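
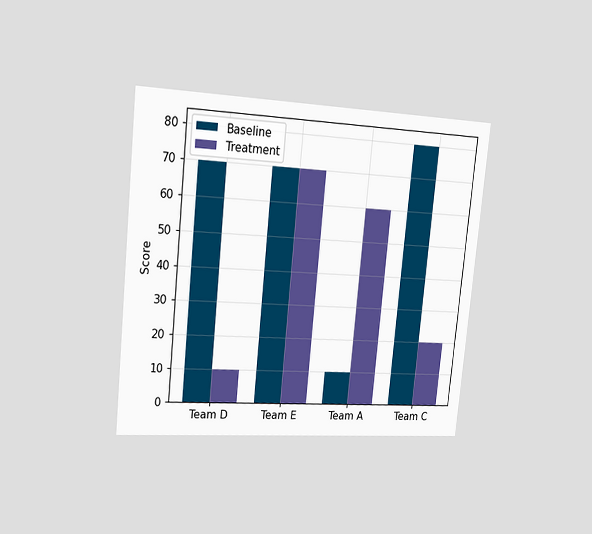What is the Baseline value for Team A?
10

The chart is tilted about 6° clockwise and viewed slightly from the left. The Baseline bar at Team A reaches 10 on the y-axis.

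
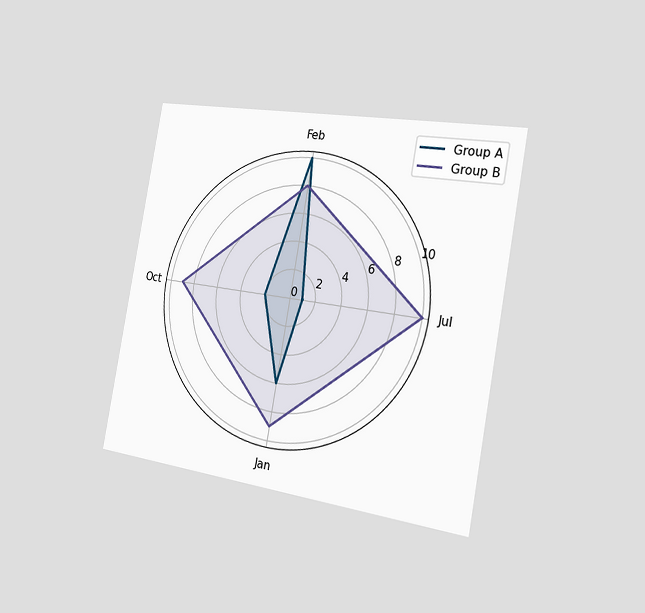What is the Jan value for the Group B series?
The chart is tilted about 10° clockwise and viewed slightly from the right. On the Jan axis, Group B reaches 9.

9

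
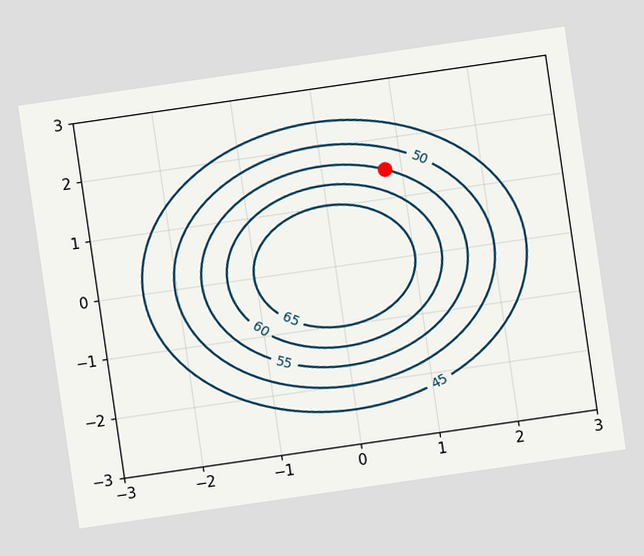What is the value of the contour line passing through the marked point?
The chart is tilted about 8° counter-clockwise. The marked point sits on the contour labelled 55.

55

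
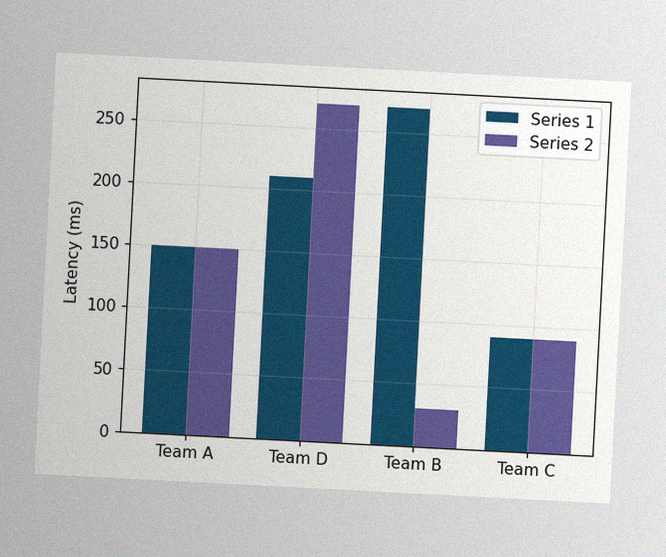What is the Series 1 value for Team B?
The chart is tilted about 3° clockwise, with some photo noise. The Series 1 bar at Team B reaches 270ms on the y-axis.

270ms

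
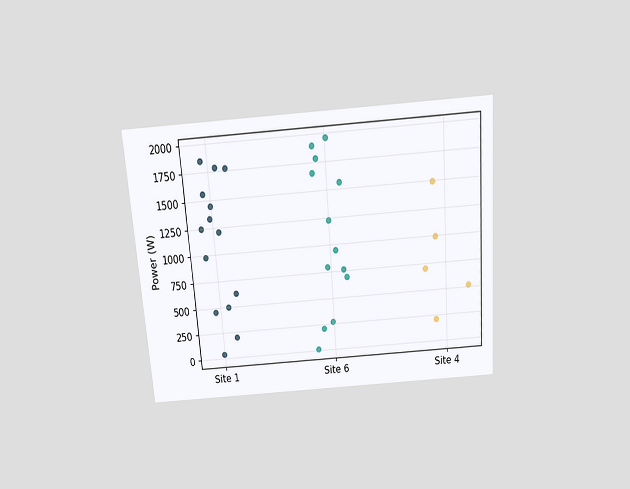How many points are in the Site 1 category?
14

The chart is tilted about 4° counter-clockwise and viewed slightly from above. Counting the markers in the Site 1 column gives 14.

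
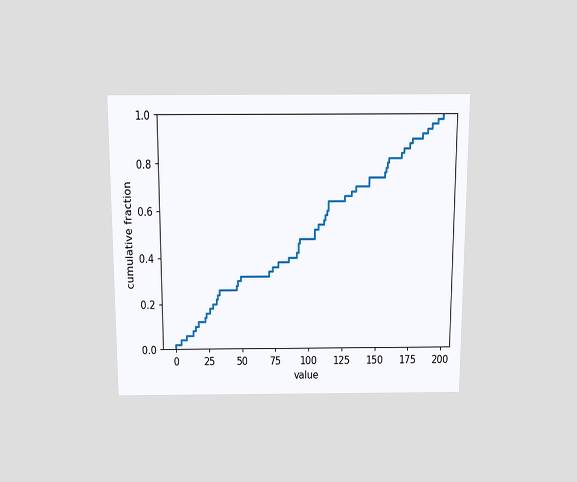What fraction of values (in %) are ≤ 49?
32%

The chart is viewed slightly from above. At x=49 the ECDF step is at 32%.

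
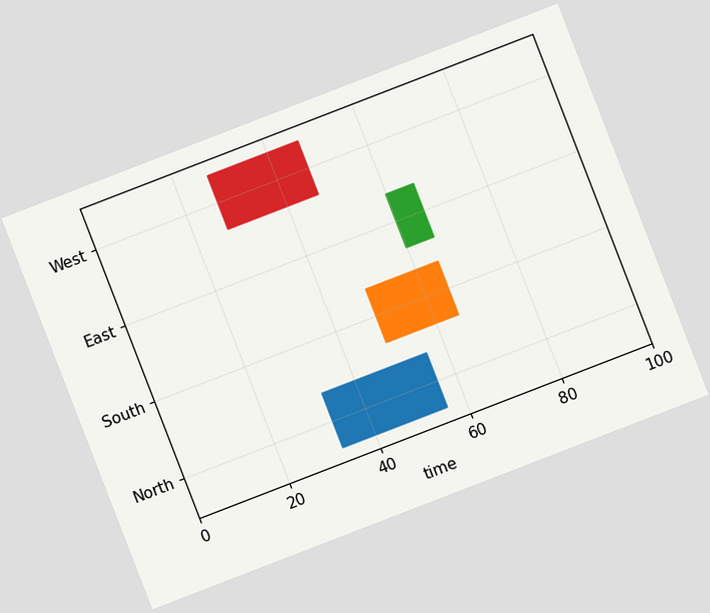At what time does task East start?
The chart is tilted about 21° counter-clockwise. The East bar begins at t=60.

60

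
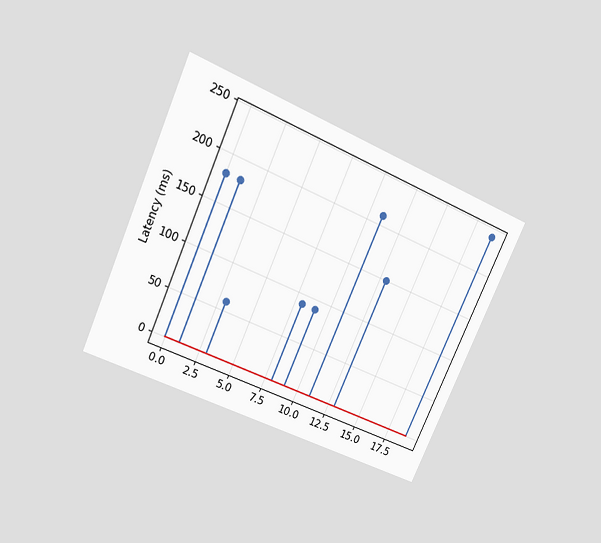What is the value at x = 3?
The chart is tilted about 24° clockwise and viewed slightly from above. The stem at x=3 reaches 60ms.

60ms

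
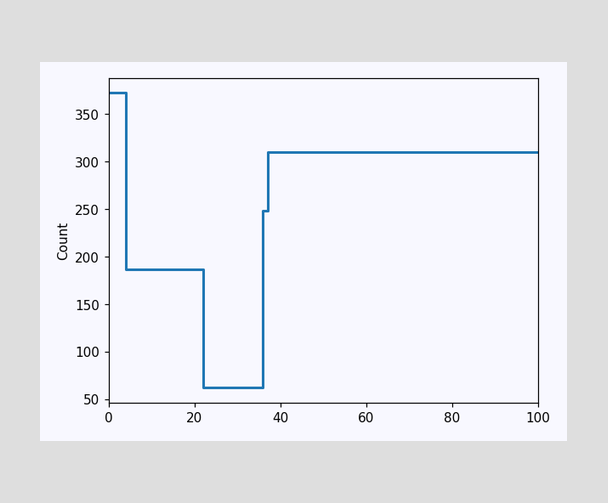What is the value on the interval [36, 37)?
On [36, 37) the step sits at 248.

248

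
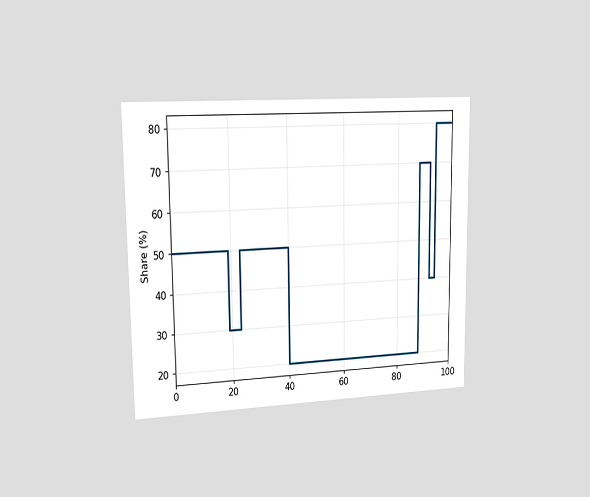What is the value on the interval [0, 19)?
50%

The chart is viewed slightly from the left. On [0, 19) the step sits at 50%.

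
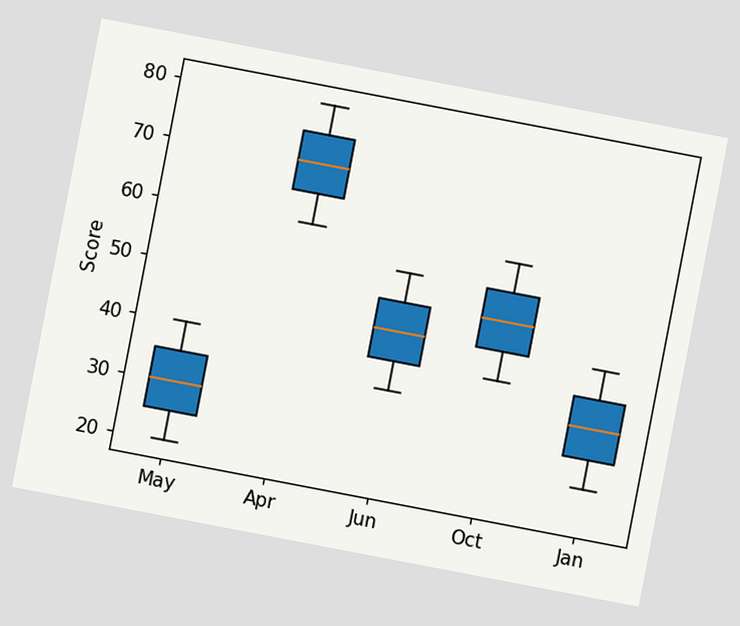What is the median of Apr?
The chart is tilted about 11° clockwise. The median line in the Apr box sits at 70.

70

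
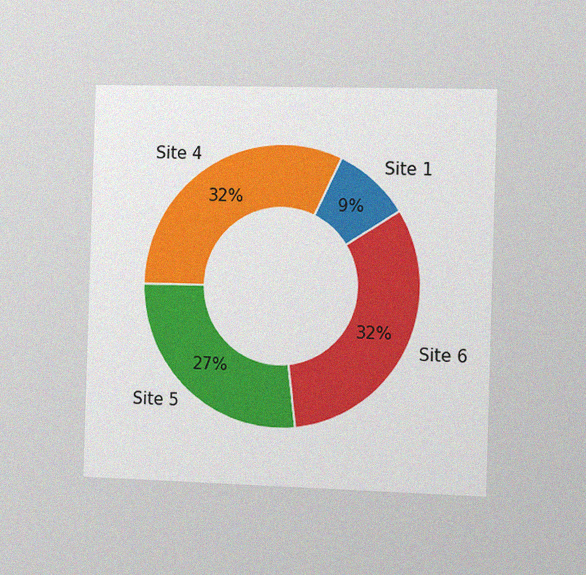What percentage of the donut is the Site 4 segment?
The chart is viewed slightly from the right, with some photo noise. The Site 4 segment takes up 32% of the ring.

32%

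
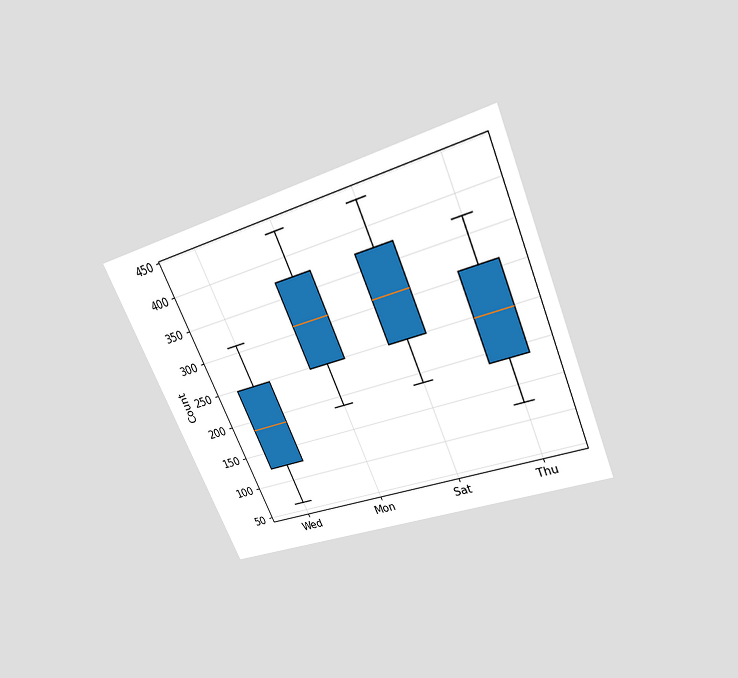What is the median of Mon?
310

The chart is tilted about 23° counter-clockwise and viewed slightly from above. The median line in the Mon box sits at 310.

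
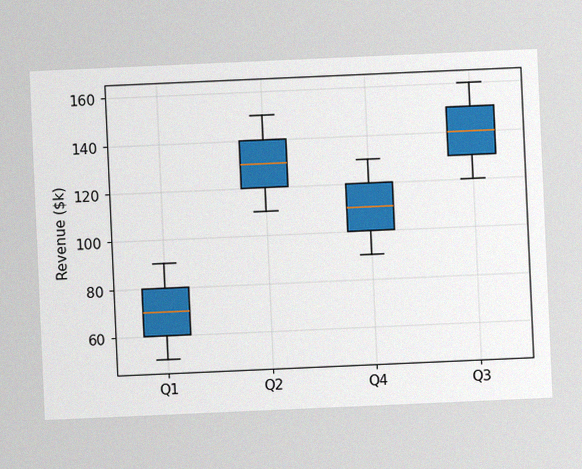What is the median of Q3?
$140k

The chart is tilted about 3° counter-clockwise, with some photo noise. The median line in the Q3 box sits at $140k.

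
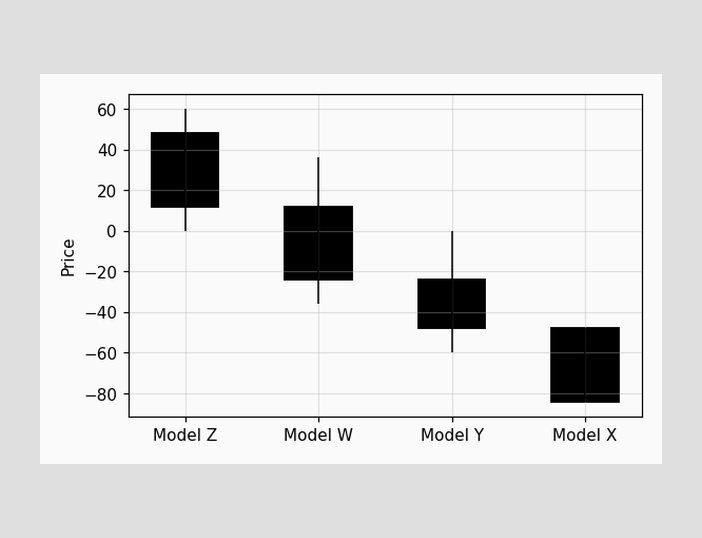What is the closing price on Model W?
-24

The Model W candle closes at -24.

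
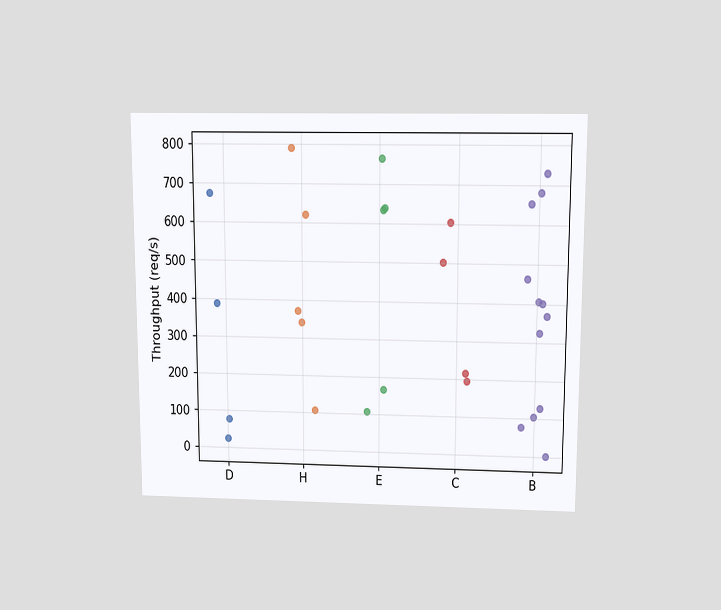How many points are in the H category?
The chart is viewed slightly from above. Counting the markers in the H column gives 5.

5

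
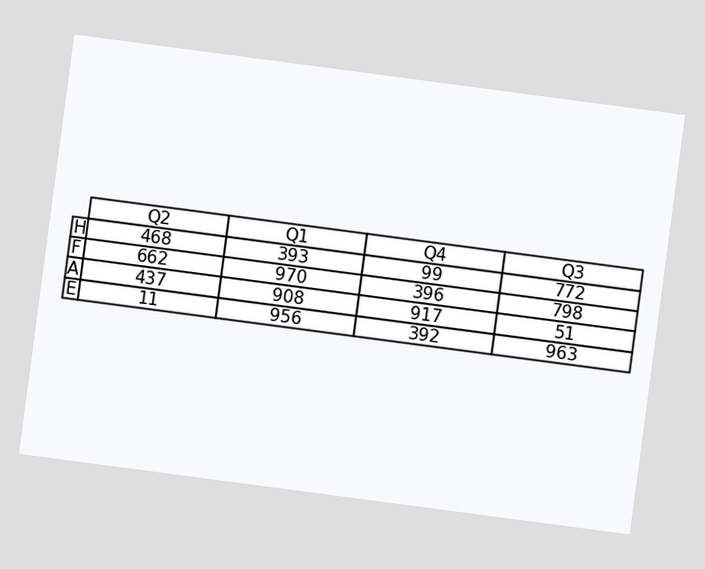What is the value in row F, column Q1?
970

The chart is tilted about 8° clockwise. The (F, Q1) cell reads 970.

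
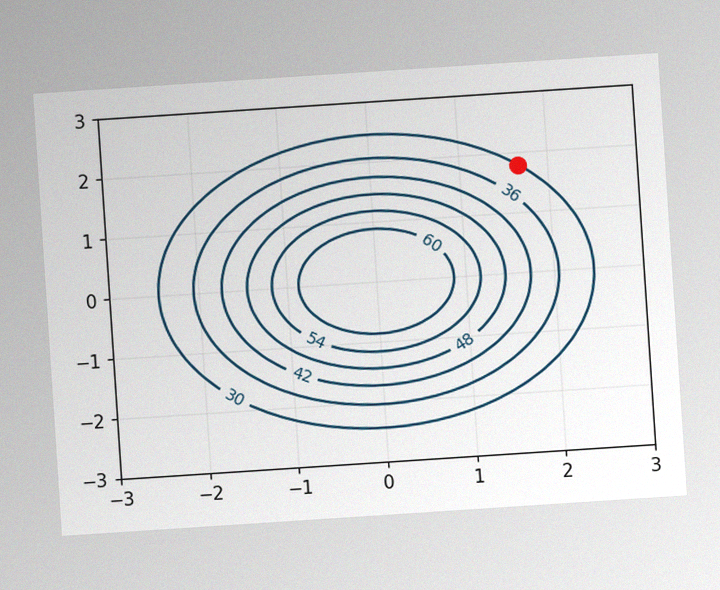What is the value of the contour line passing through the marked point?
The chart is tilted about 4° counter-clockwise, with some photo noise. The marked point sits on the contour labelled 30.

30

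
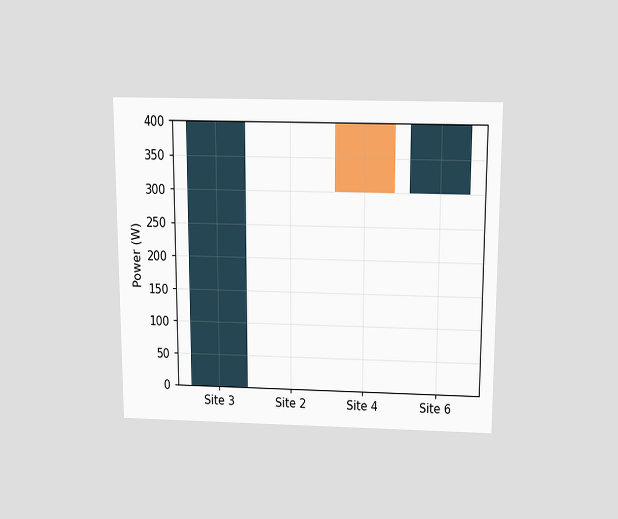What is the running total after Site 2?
The chart is viewed slightly from above. After Site 2 the running total reaches 400W.

400W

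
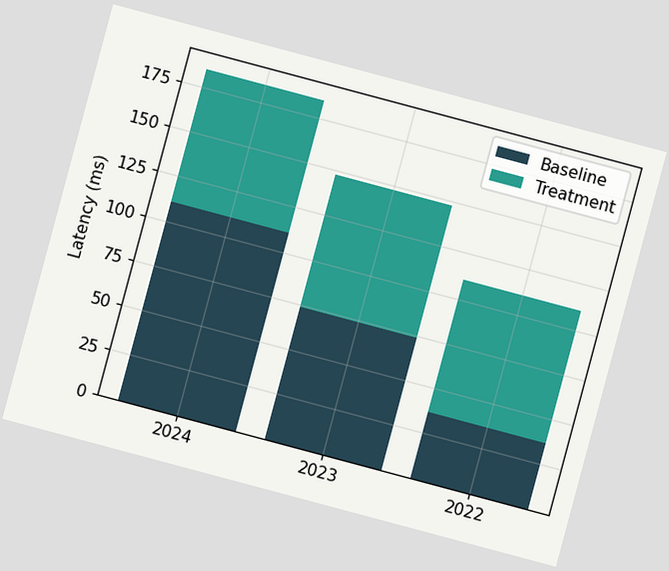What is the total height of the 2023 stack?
148ms

The chart is tilted about 15° clockwise. The 2023 stack's top reaches 148ms on the y-axis.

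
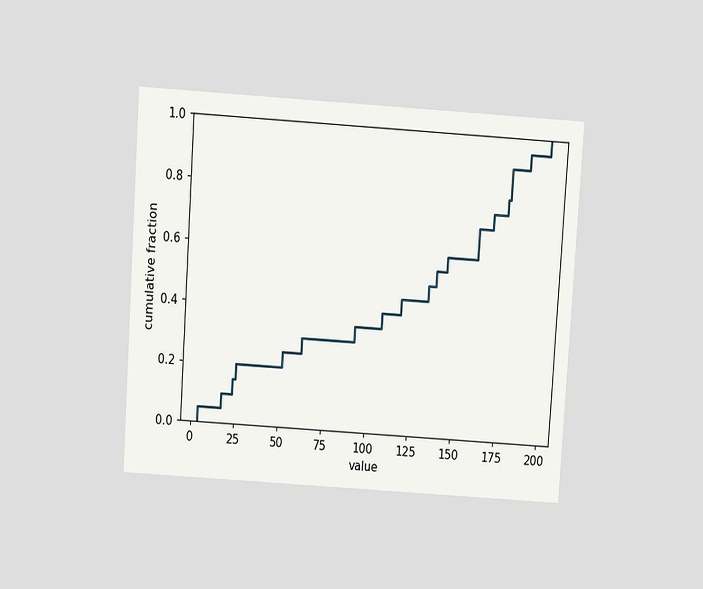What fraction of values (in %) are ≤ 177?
The chart is tilted about 4° clockwise and viewed slightly from above. At x=177 the ECDF step is at 90%.

90%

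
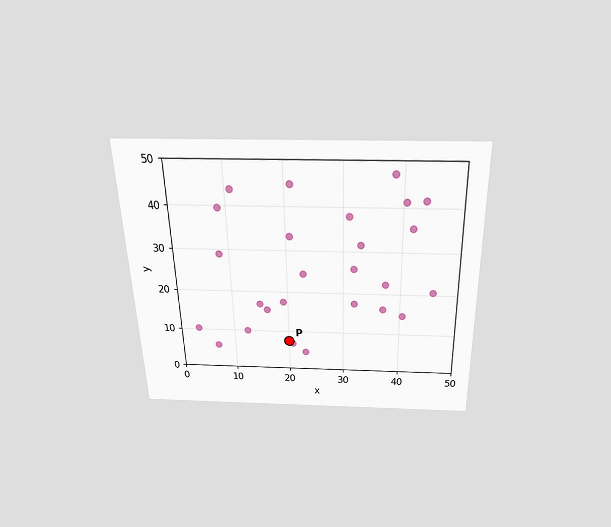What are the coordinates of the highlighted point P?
The chart is viewed slightly from above. Following the gridlines from P to each axis, P sits at (20, 7.5).

(20, 7.5)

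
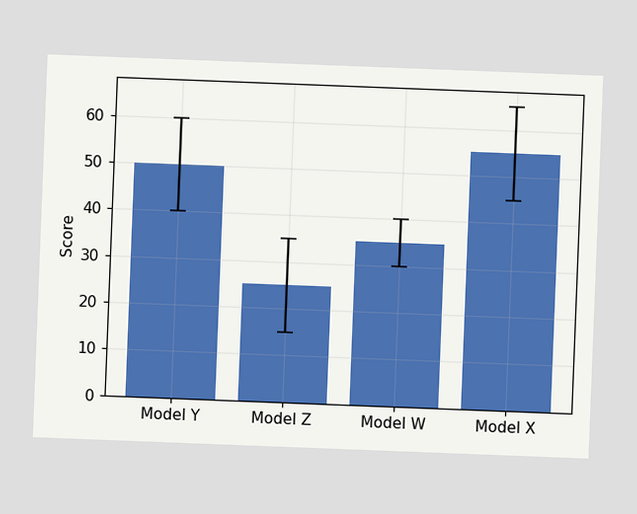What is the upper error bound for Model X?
65

The chart is tilted about 2° clockwise. The Model X bar's upper whisker reaches 65.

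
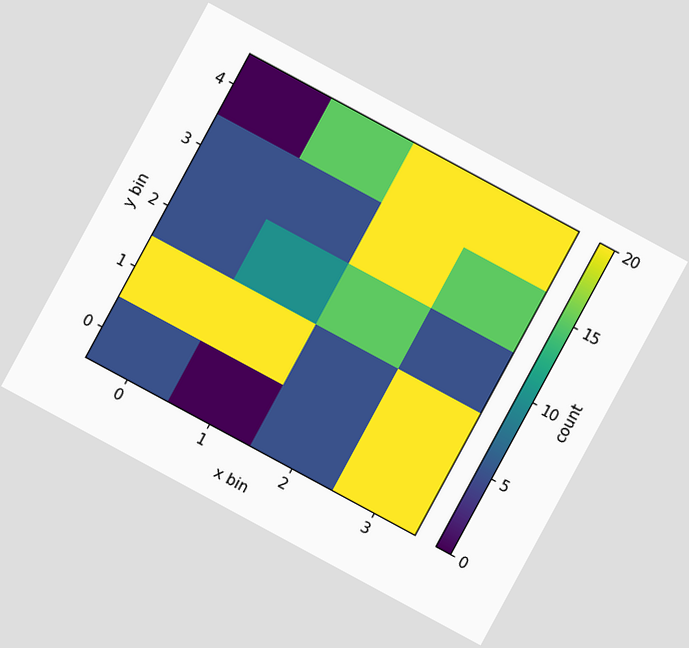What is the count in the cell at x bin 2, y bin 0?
5

The chart is tilted about 28° clockwise. Matching the cell (2, 0) against the colorbar gives 5.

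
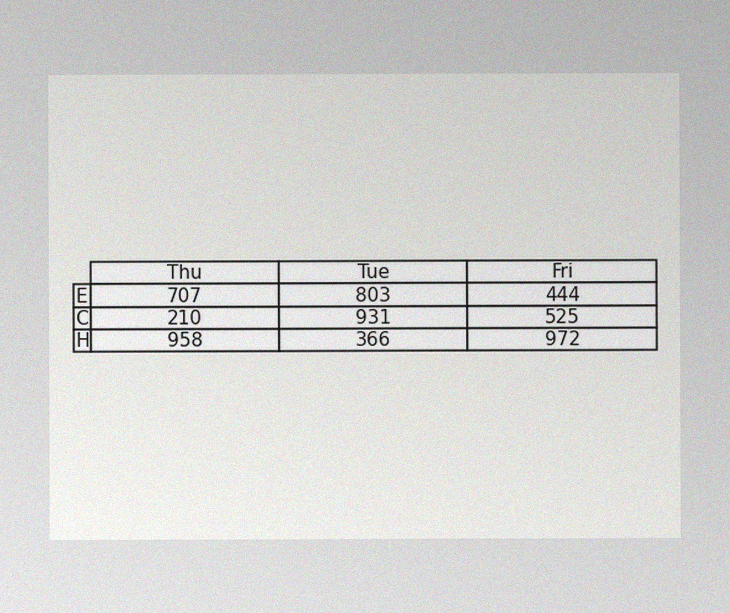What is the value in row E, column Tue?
803

The image has some photo noise and uneven lighting. The (E, Tue) cell reads 803.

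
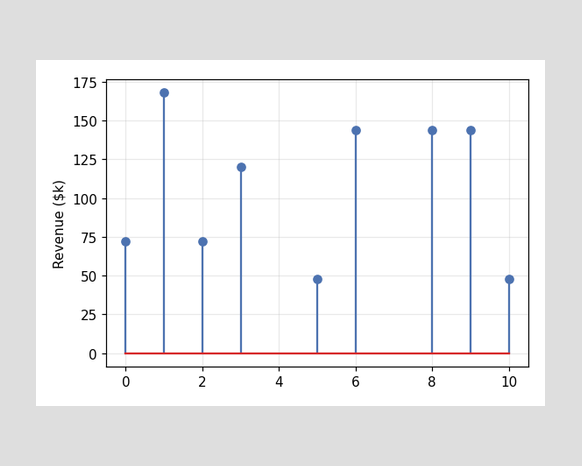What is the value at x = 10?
$48k

The stem at x=10 reaches $48k.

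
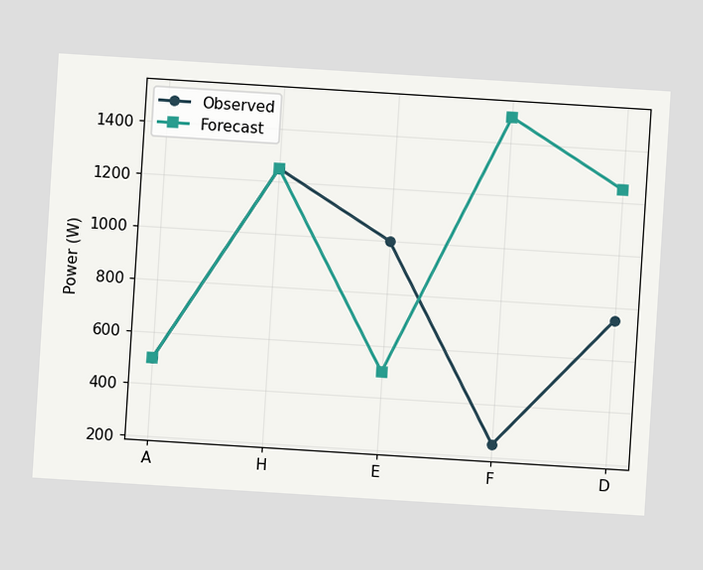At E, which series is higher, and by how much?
The chart is tilted about 4° clockwise. At E, Observed sits above the other line by 500W.

Observed, by 500W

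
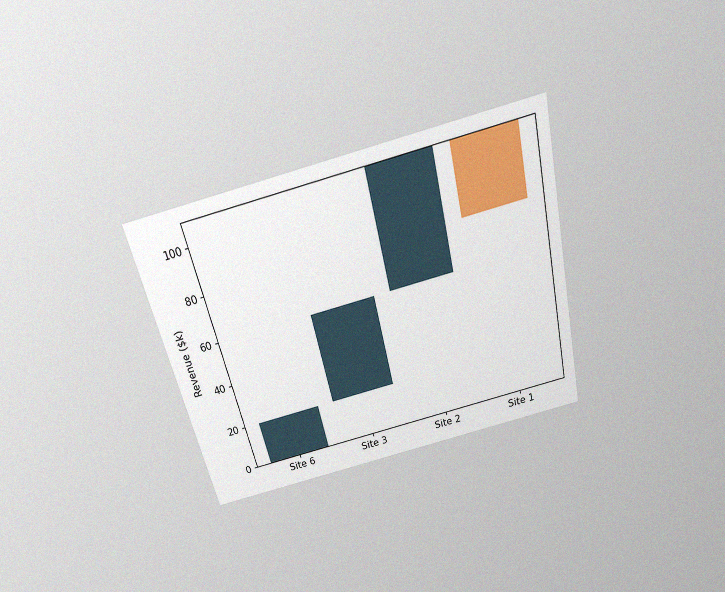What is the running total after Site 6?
$20k

The chart is tilted about 13° counter-clockwise and viewed slightly from above, with some photo noise. After Site 6 the running total reaches $20k.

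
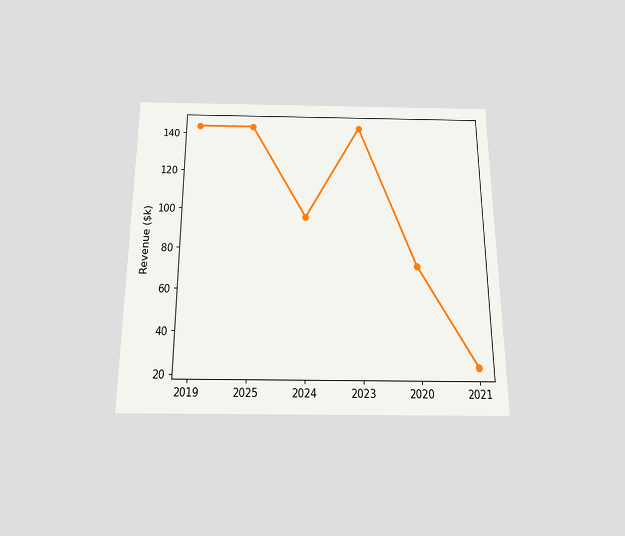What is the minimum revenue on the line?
$24k

The chart is viewed slightly from below. The lowest point is at 2021, and reading across to the y-axis gives $24k.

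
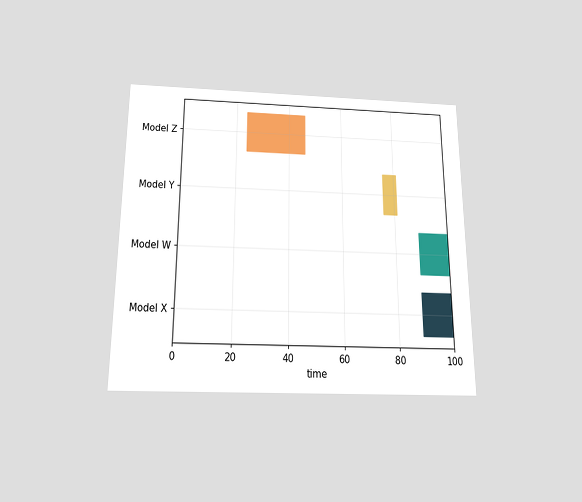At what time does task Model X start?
The chart is viewed slightly from below. The Model X bar begins at t=89.

89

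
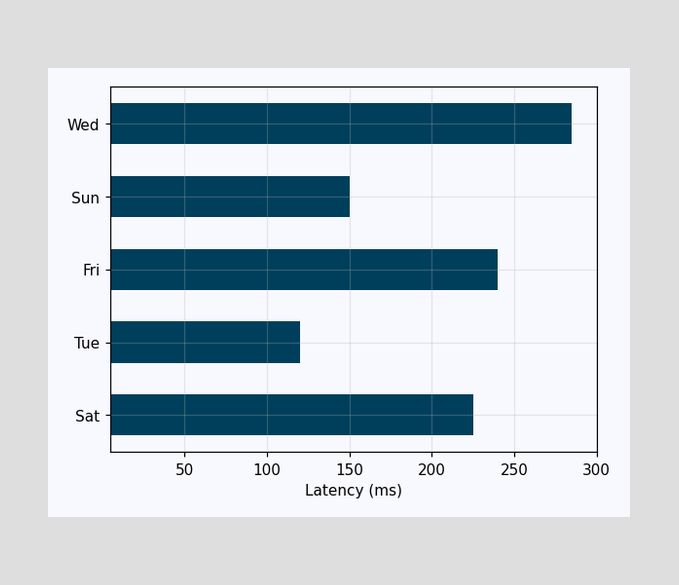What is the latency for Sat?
225ms

Reading along the chart's x-axis, the Sat bar reaches 225ms.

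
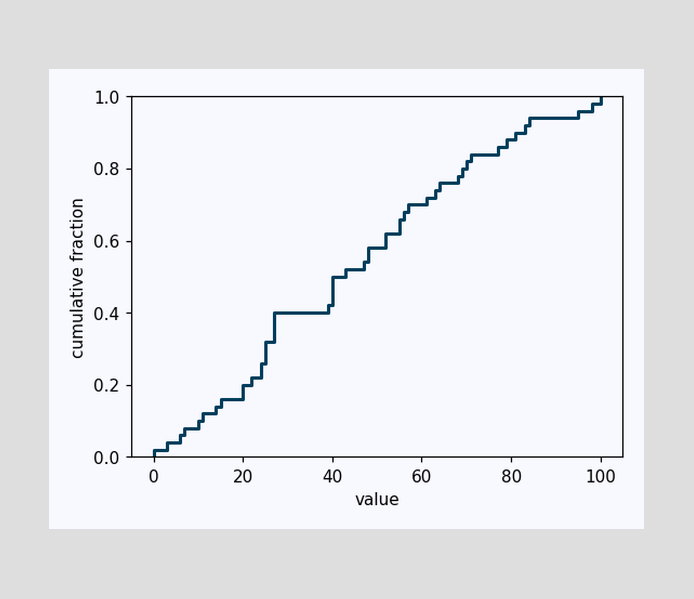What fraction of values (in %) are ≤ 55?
66%

At x=55 the ECDF step is at 66%.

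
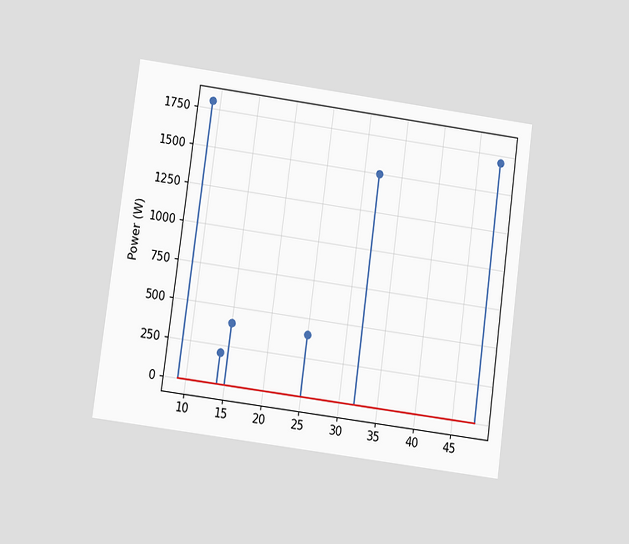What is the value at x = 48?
The chart is tilted about 8° clockwise and viewed at a slight angle. The stem at x=48 reaches 1700W.

1700W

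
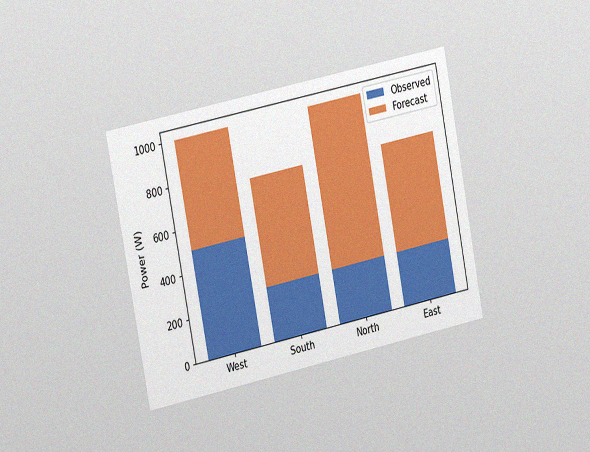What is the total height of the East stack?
750W

The chart is tilted about 11° counter-clockwise and viewed slightly from the left, with some photo noise. The East stack's top reaches 750W on the y-axis.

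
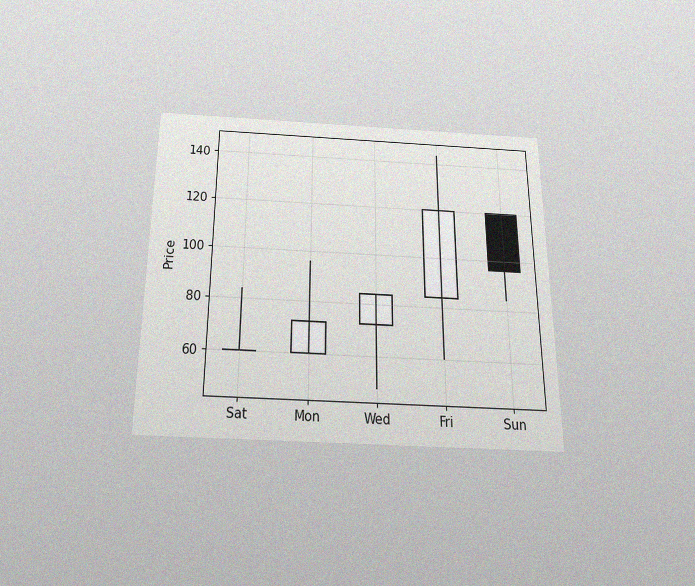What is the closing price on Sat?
The chart is viewed slightly from below, with some photo noise. The Sat candle closes at 60.

60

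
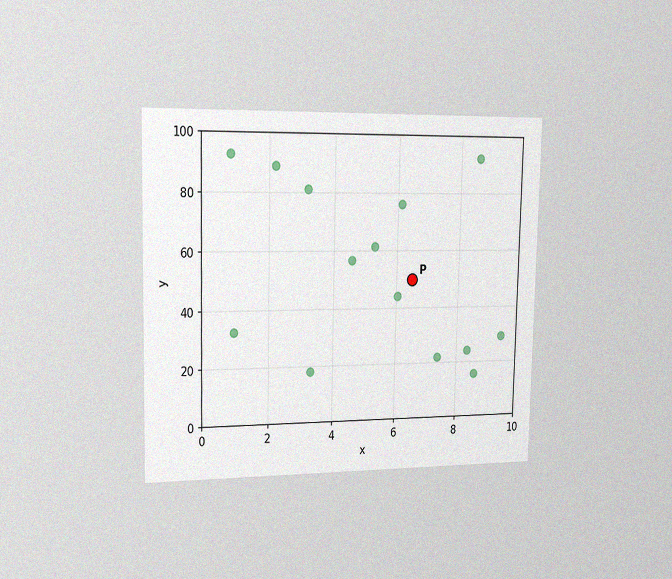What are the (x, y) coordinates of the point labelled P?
(6.5, 50)

The chart is viewed slightly from the left, with some photo noise. Following the gridlines from P to each axis, P sits at (6.5, 50).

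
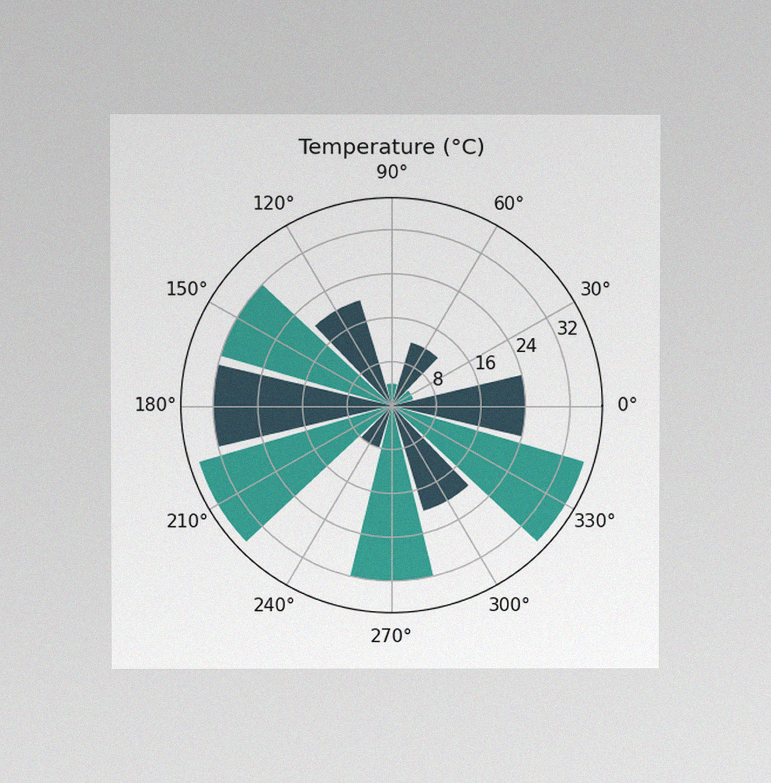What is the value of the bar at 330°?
The chart is viewed at a slight angle, with some photo noise. The bar at 330° reaches 36°C on the radial axis.

36°C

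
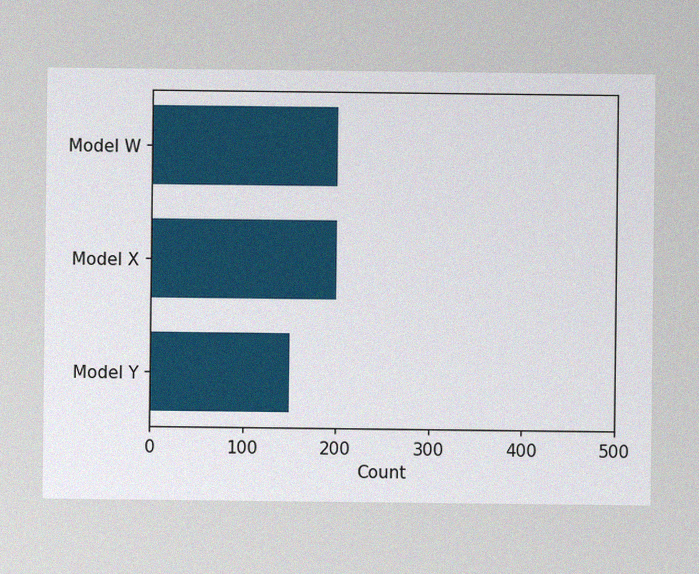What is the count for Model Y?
The image has some photo noise and uneven lighting. Reading along the chart's x-axis, the Model Y bar reaches 150.

150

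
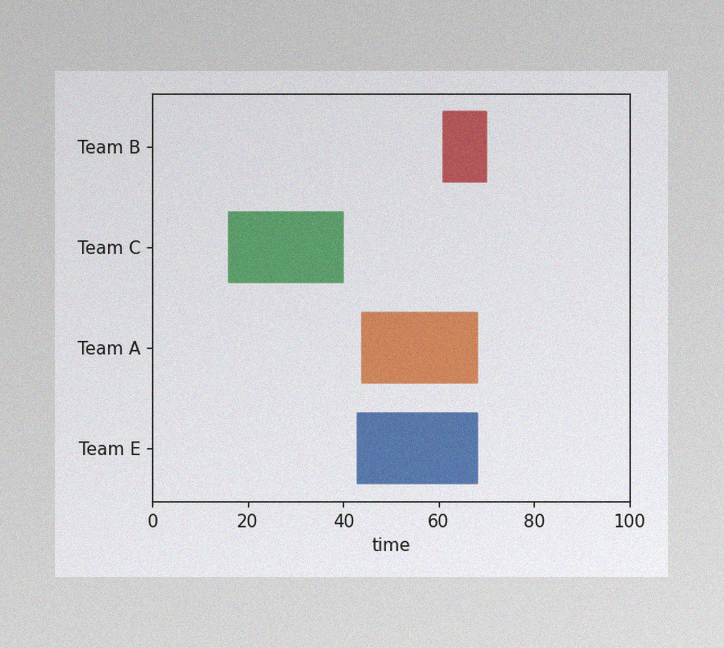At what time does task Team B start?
The image has some photo noise and uneven lighting. The Team B bar begins at t=61.

61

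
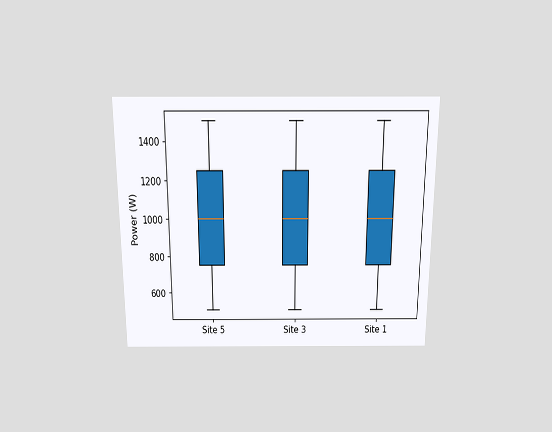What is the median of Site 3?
The chart is viewed slightly from above. The median line in the Site 3 box sits at 1000W.

1000W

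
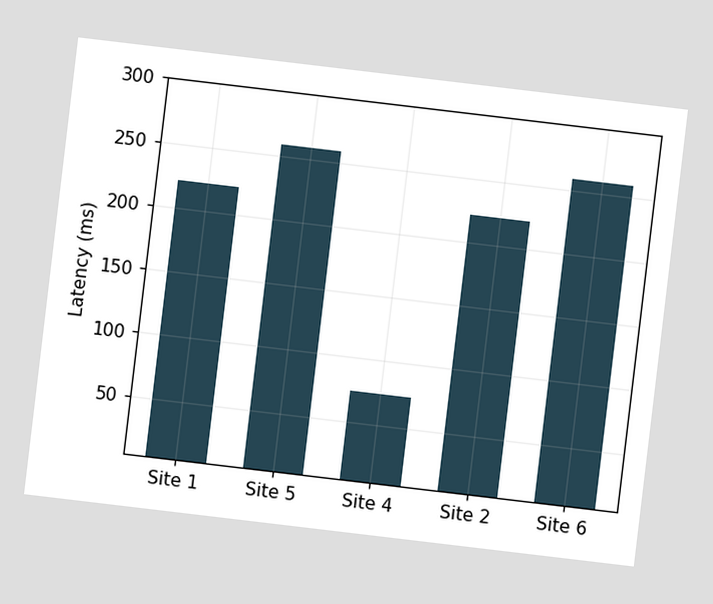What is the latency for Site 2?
222ms

The chart is tilted about 7° clockwise. Reading along the chart's y-axis, the Site 2 bar reaches 222ms.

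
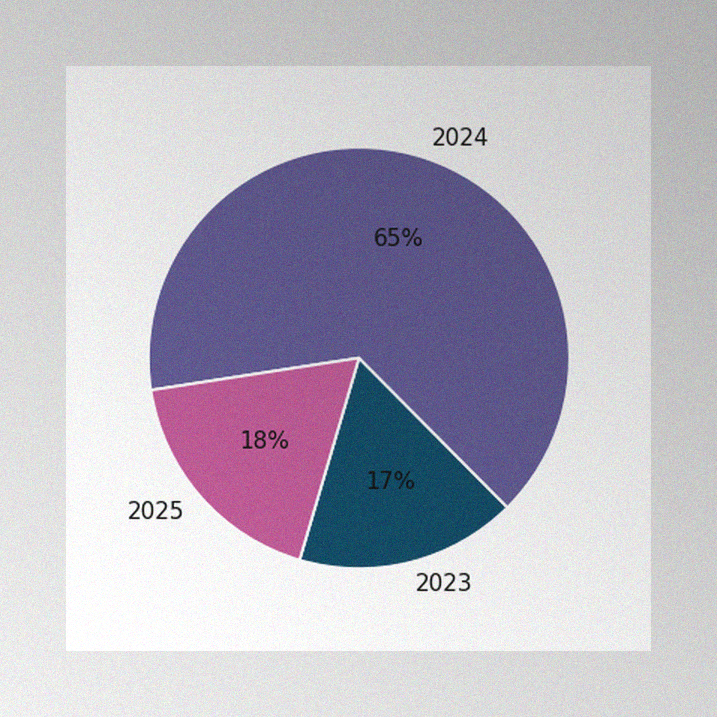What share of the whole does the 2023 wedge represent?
The image has some photo noise and uneven lighting. The 2023 slice takes up 17% of the pie.

17%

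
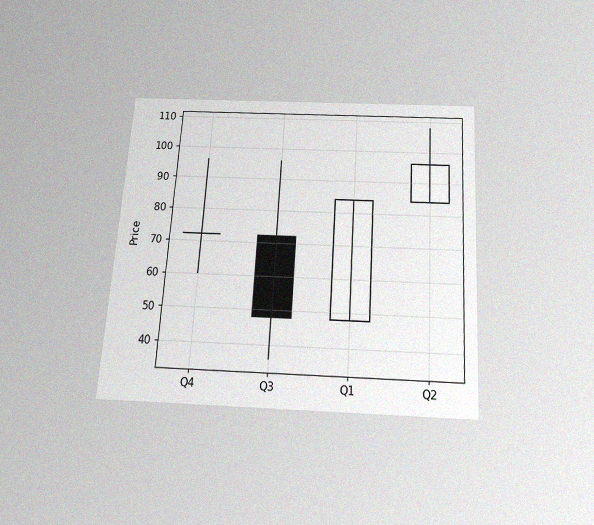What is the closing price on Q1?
84

The chart is tilted about 4° clockwise and viewed slightly from below, with some photo noise. The Q1 candle closes at 84.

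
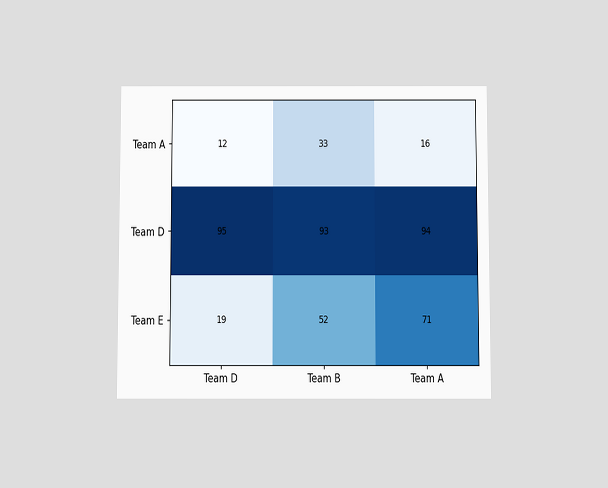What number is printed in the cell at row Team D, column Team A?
The chart is viewed slightly from below. The (Team D, Team A) cell reads 94.

94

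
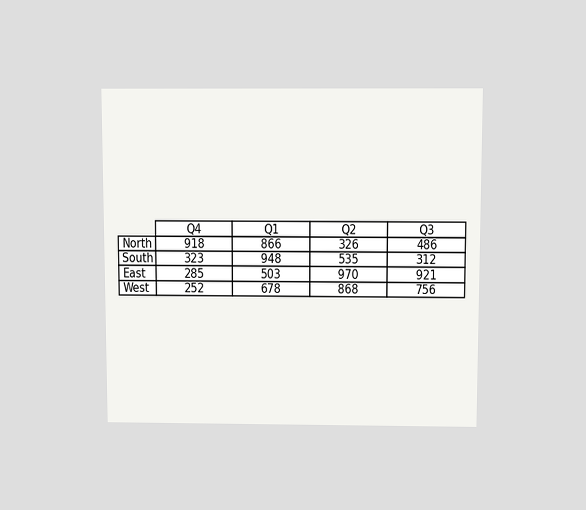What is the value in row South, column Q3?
312

The chart is viewed slightly from above. The (South, Q3) cell reads 312.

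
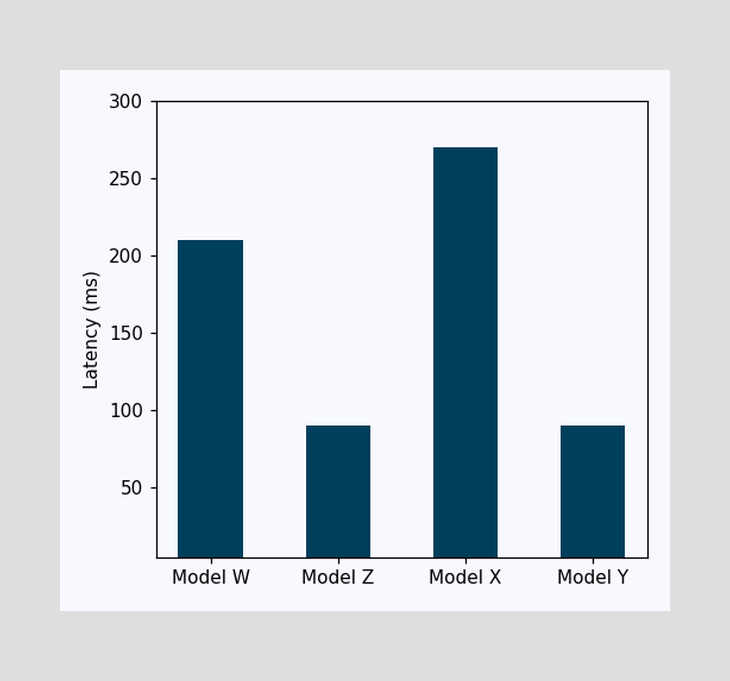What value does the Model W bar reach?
210ms

Reading along the chart's y-axis, the Model W bar reaches 210ms.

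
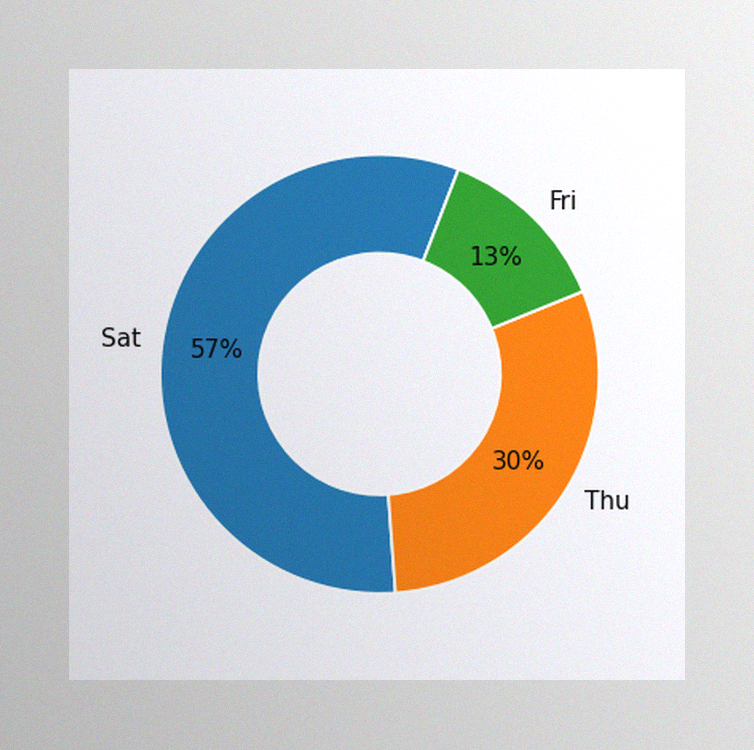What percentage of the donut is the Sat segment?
57%

The image has some photo noise and uneven lighting. The Sat segment takes up 57% of the ring.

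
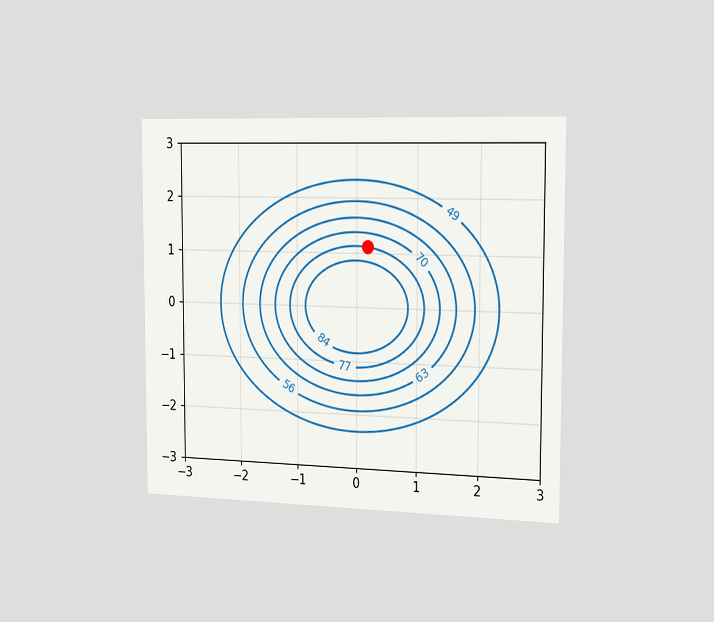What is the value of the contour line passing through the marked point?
The chart is viewed slightly from the right. The marked point sits on the contour labelled 77.

77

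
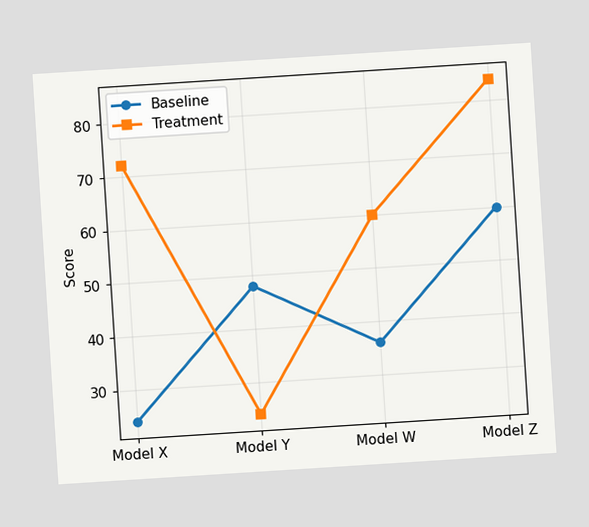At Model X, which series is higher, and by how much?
Treatment, by 48

The chart is tilted about 4° counter-clockwise. At Model X, Treatment sits above the other line by 48.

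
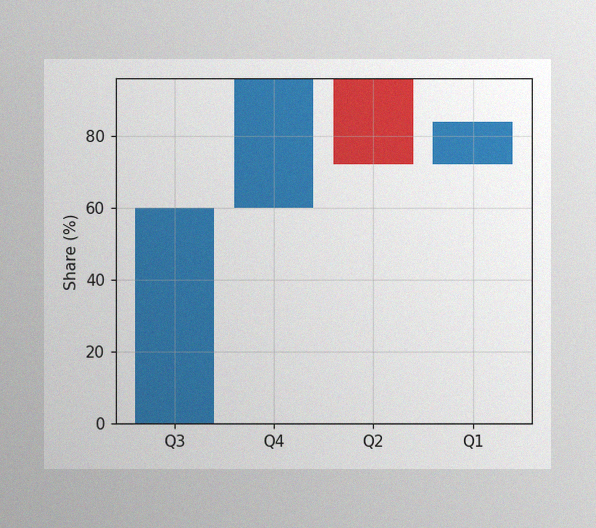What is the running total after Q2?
The image has some photo noise and uneven lighting. After Q2 the running total reaches 72%.

72%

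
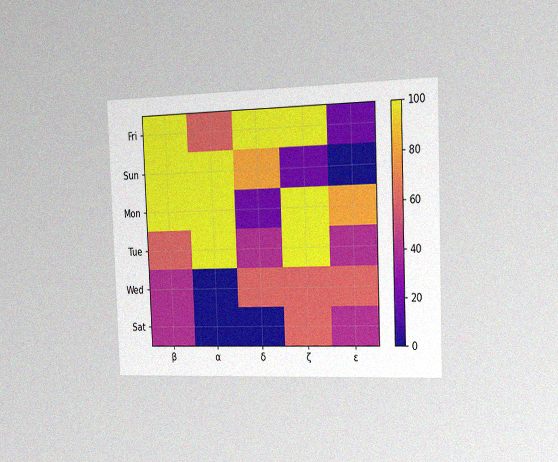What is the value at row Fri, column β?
100

The chart is tilted about 2° counter-clockwise and viewed slightly from the right, with some photo noise. Matching cell (Fri, β) against the colorbar gives 100.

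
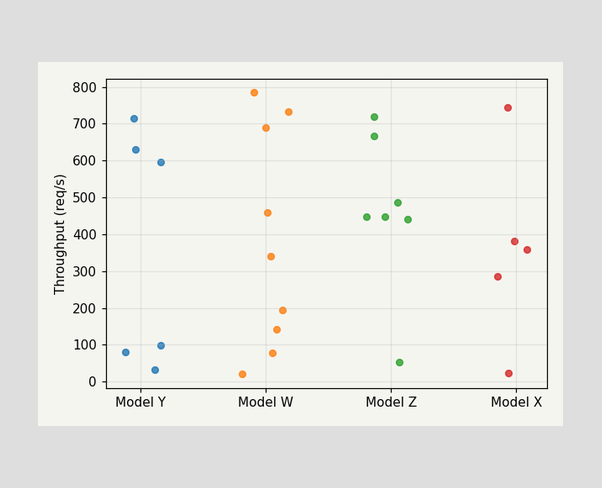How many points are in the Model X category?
Counting the markers in the Model X column gives 5.

5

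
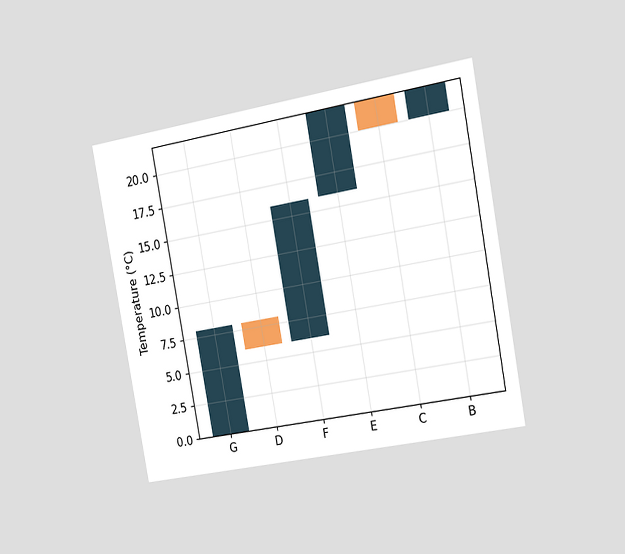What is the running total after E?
22°C

The chart is tilted about 10° counter-clockwise and viewed slightly from the right. After E the running total reaches 22°C.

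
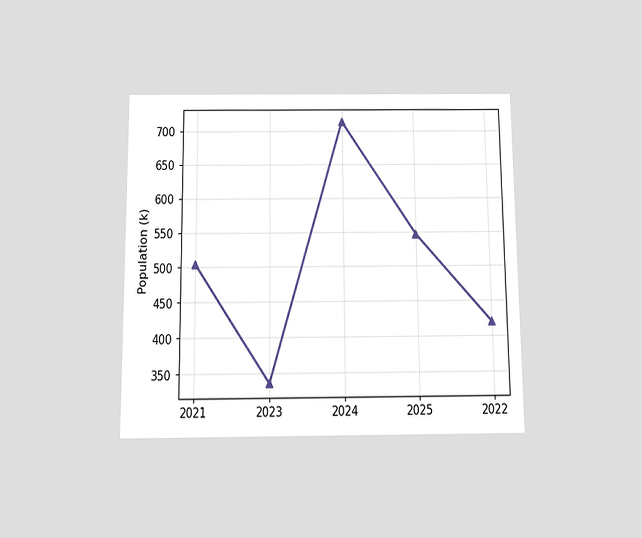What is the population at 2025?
The chart is viewed slightly from below. At 2025, the line is at 546k.

546k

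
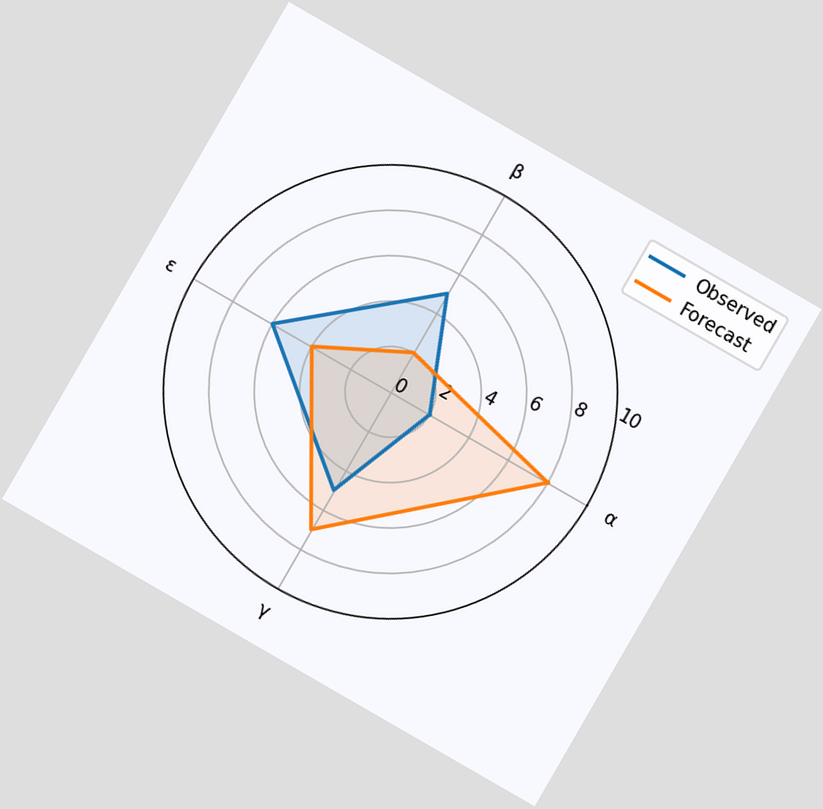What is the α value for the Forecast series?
The chart is tilted about 30° clockwise. On the α axis, Forecast reaches 8.

8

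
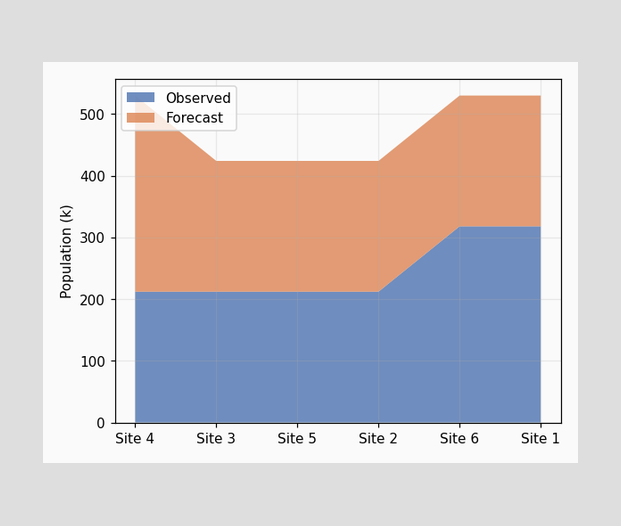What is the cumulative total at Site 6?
530k

The stacked total at Site 6 reaches 530k.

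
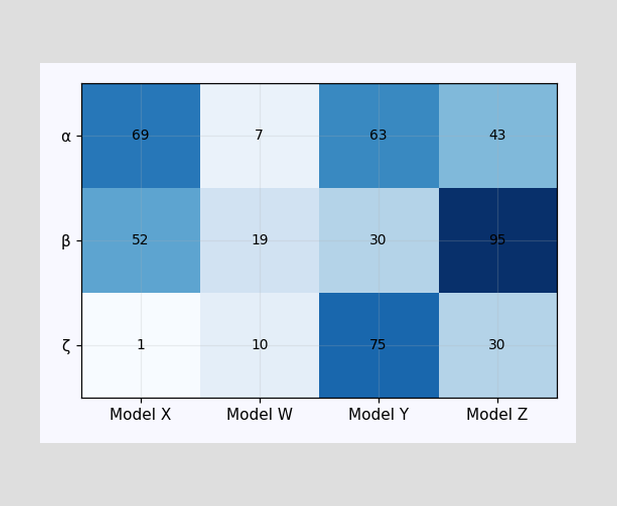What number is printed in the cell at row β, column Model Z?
95

The (β, Model Z) cell reads 95.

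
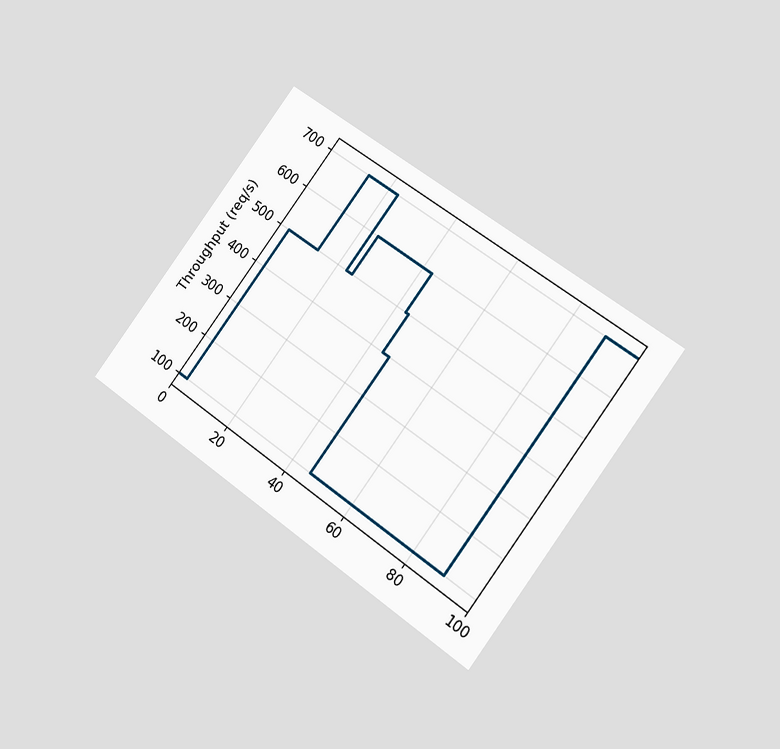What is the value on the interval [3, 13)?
500req/s

The chart is tilted about 37° clockwise and viewed slightly from the right. On [3, 13) the step sits at 500req/s.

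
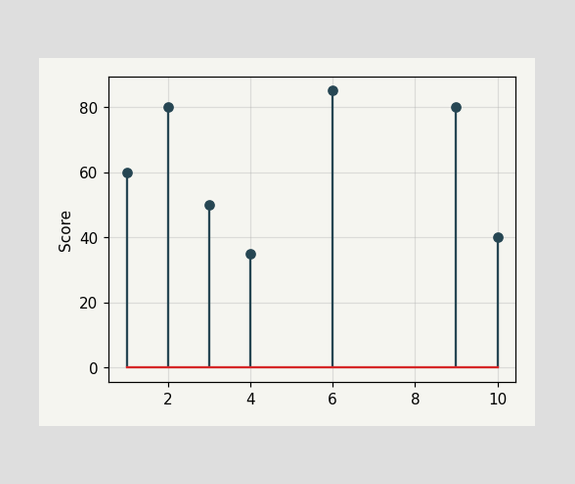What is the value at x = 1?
60

The stem at x=1 reaches 60.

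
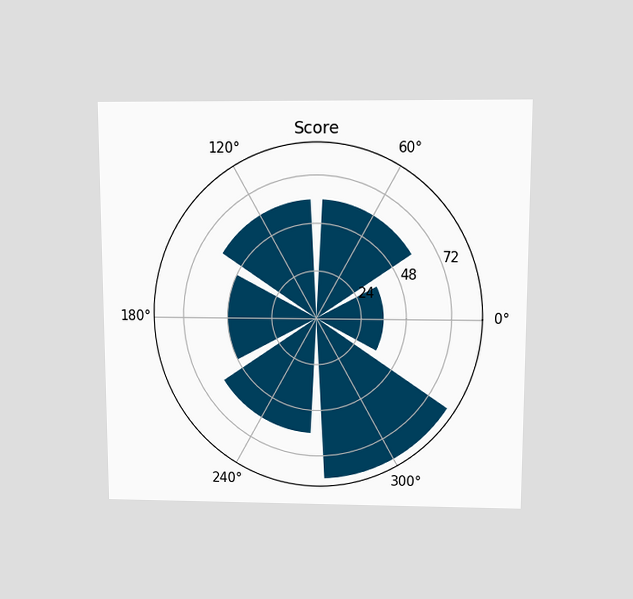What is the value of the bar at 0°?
36

The chart is viewed slightly from above. The bar at 0° reaches 36 on the radial axis.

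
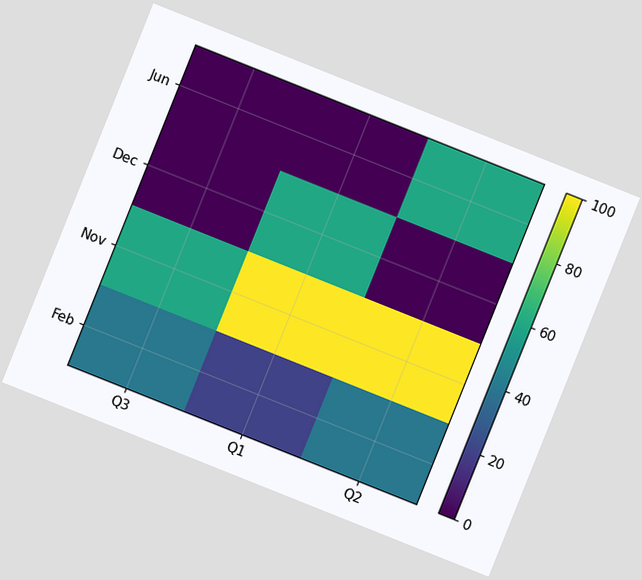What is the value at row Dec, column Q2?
The chart is tilted about 22° clockwise. Matching cell (Dec, Q2) against the colorbar gives 0.

0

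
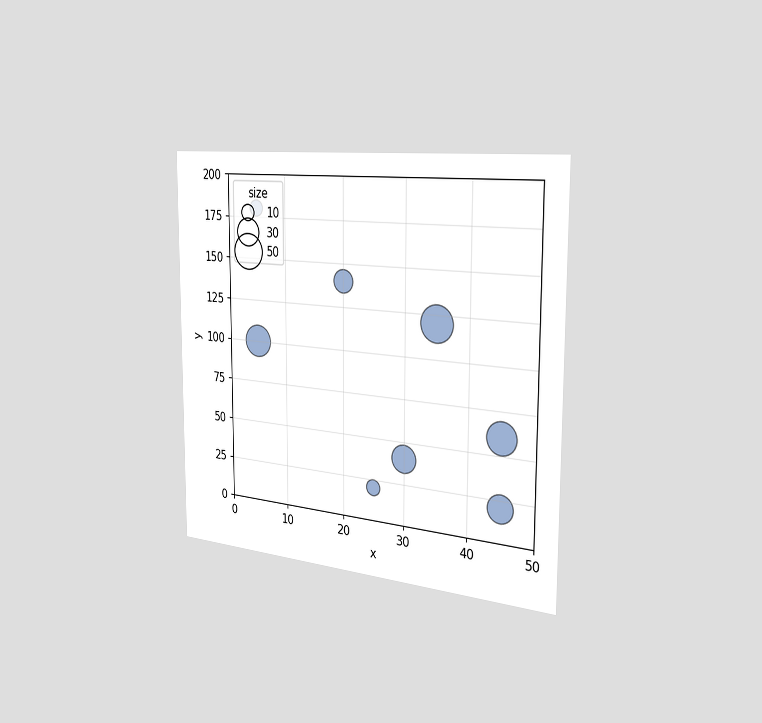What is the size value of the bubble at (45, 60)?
The chart is viewed slightly from the right. Matching the bubble at (45, 60) against the size legend gives 40.

40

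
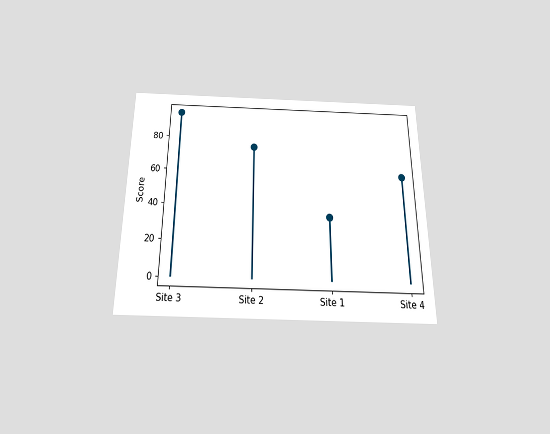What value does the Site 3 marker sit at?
95

The chart is viewed slightly from below. The Site 3 marker sits at 95.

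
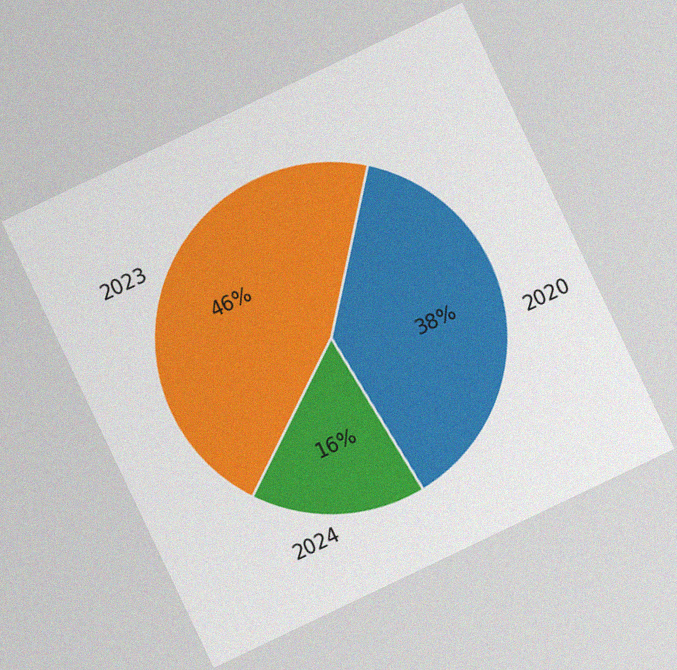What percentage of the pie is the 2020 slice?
The chart is tilted about 25° counter-clockwise, with some photo noise. The 2020 slice takes up 38% of the pie.

38%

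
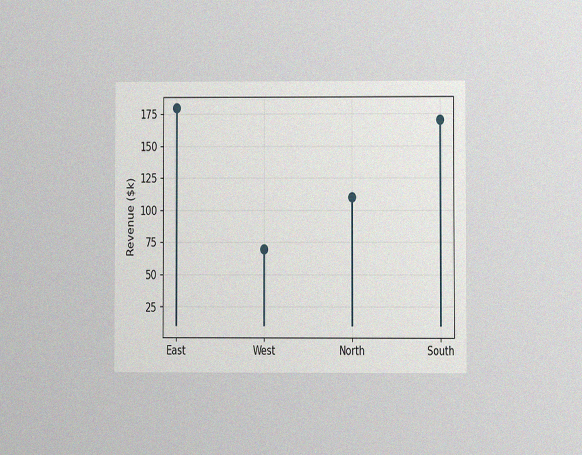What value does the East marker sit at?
The chart is viewed at a slight angle, with some photo noise. The East marker sits at $180k.

$180k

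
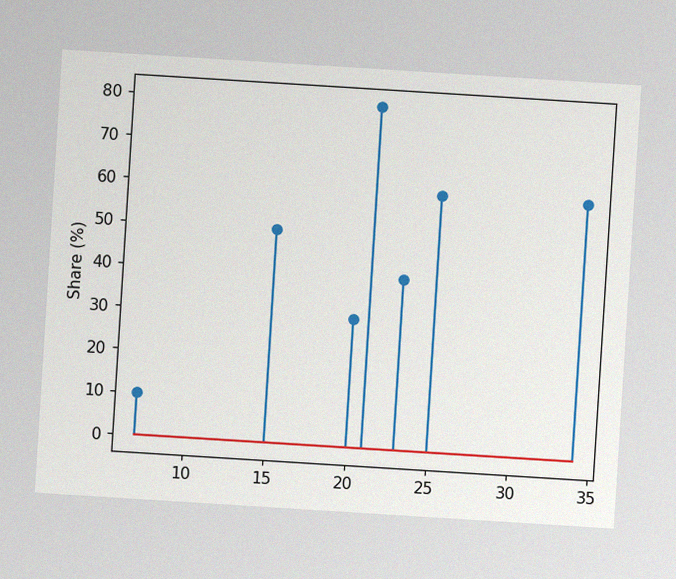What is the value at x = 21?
80%

The chart is tilted about 4° clockwise, with some photo noise. The stem at x=21 reaches 80%.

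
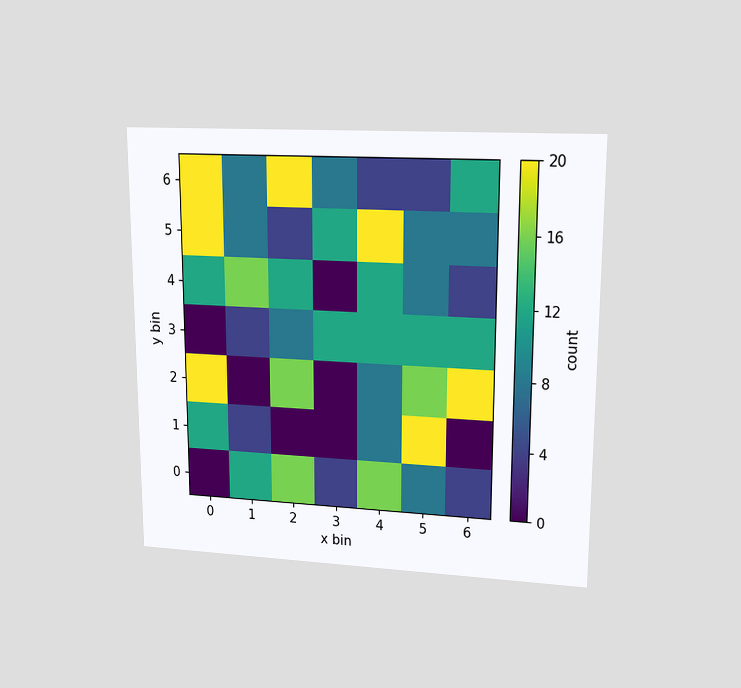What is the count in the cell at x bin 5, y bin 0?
8

The chart is viewed at a slight angle. Matching the cell (5, 0) against the colorbar gives 8.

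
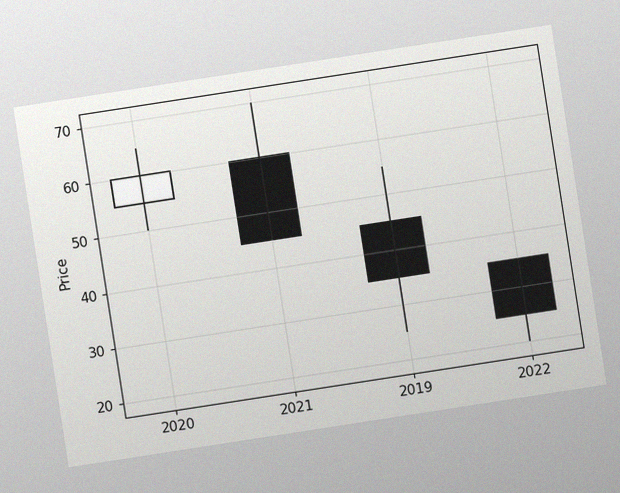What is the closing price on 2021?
45

The chart is tilted about 9° counter-clockwise, with some photo noise. The 2021 candle closes at 45.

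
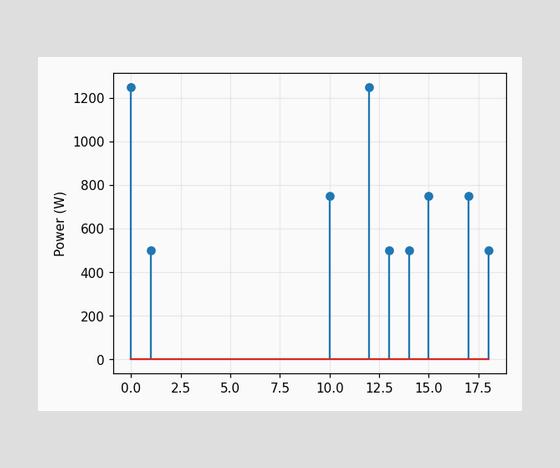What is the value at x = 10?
750W

The stem at x=10 reaches 750W.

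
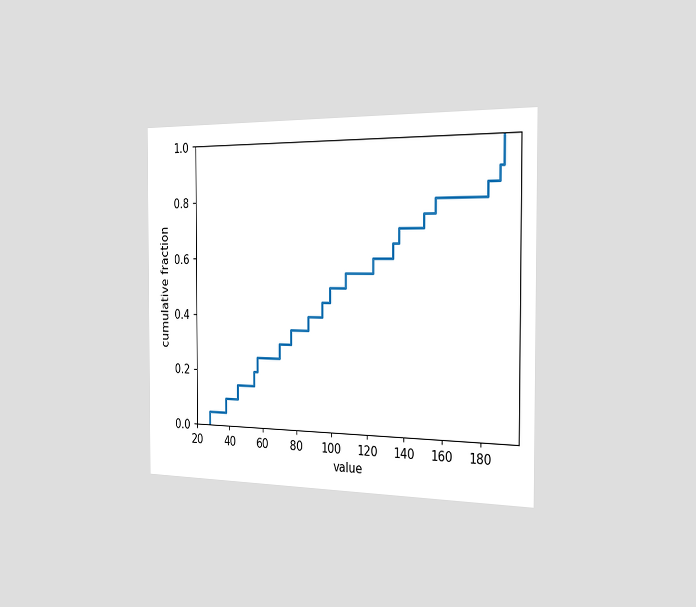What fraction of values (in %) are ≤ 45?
15%

The chart is viewed slightly from the right. At x=45 the ECDF step is at 15%.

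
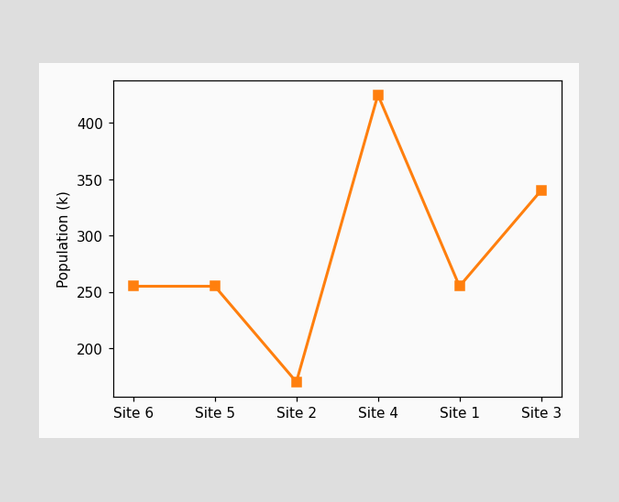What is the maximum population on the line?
The highest point is at Site 4, and reading across to the y-axis gives 425k.

425k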